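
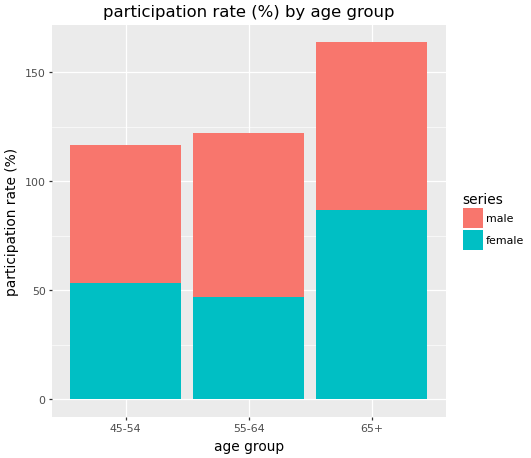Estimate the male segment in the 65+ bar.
male top ≈ 160, bottom ≈ 80; segment ≈ 80.

≈ 80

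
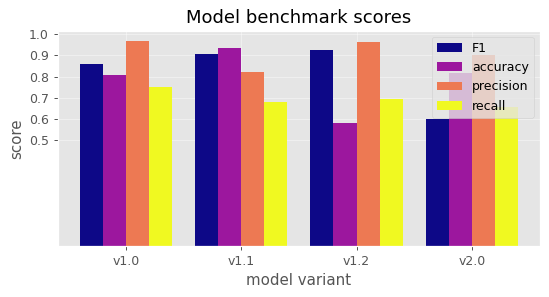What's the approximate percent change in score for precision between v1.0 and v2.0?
≈ -10%

v1.0 ≈ 1.0, v2.0 ≈ 0.9; (0.9 − 1.0) / 1.0 ≈ -10%.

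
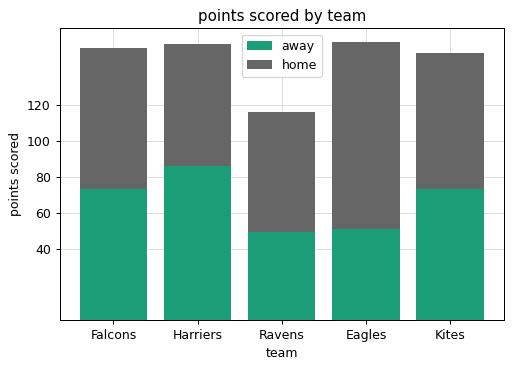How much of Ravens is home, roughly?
≈ 80

home top ≈ 120, bottom ≈ 40; segment ≈ 80.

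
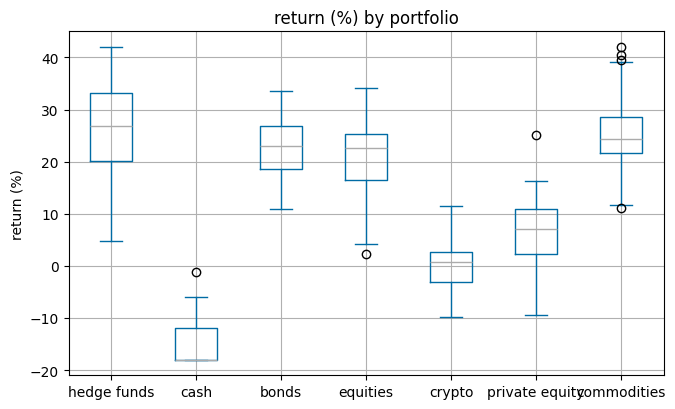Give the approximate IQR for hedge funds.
≈ 15

Q3 ≈ 35, Q1 ≈ 20; IQR ≈ 15.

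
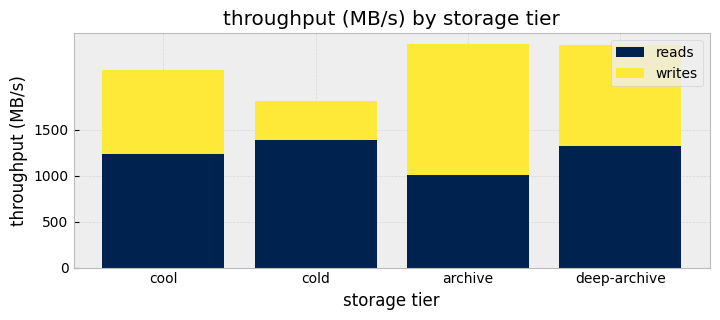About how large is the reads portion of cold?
≈ 1500

reads top ≈ 1500, bottom ≈ 0; segment ≈ 1500.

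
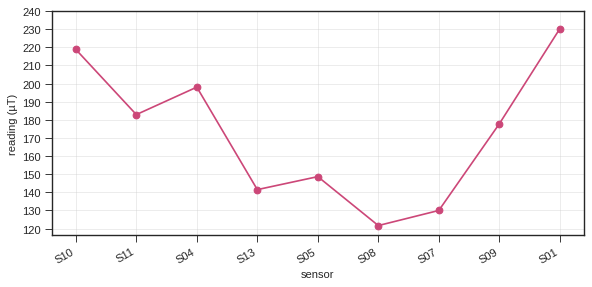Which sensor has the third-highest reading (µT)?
S04

Top 4: S01 ≈ 230, S10 ≈ 220, S04 ≈ 200, S11 ≈ 180.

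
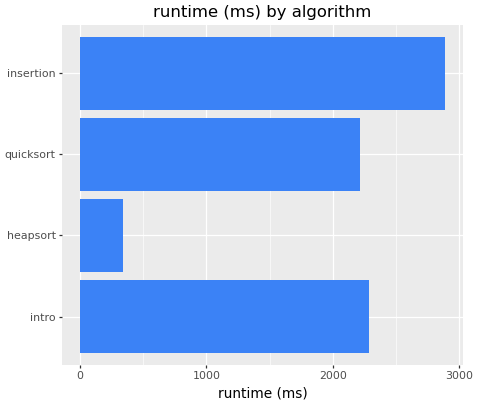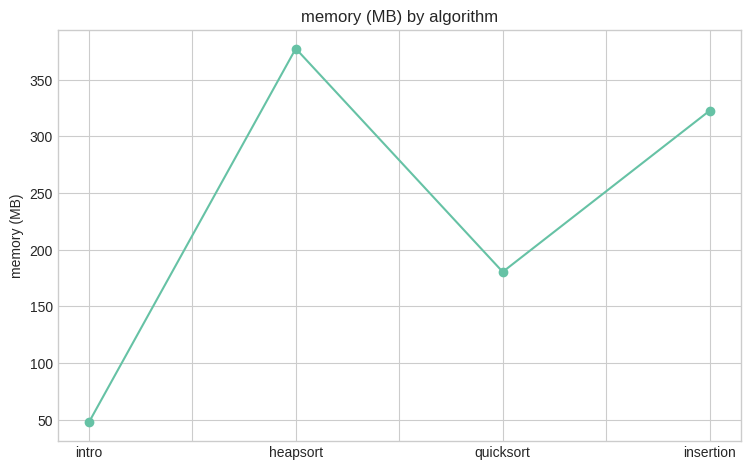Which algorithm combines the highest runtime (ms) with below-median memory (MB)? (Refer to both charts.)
intro

Chart 2 median memory (MB) ≈ 250; below-median algorithms: intro, quicksort. Among those, intro has the highest runtime (ms) (≈ 2500).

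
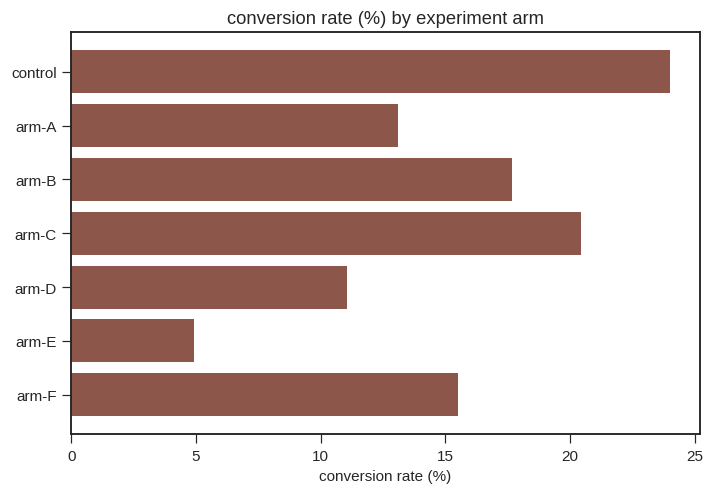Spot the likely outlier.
arm-E ≈ 4; the rest sit between ≈ 12 and ≈ 24.

arm-E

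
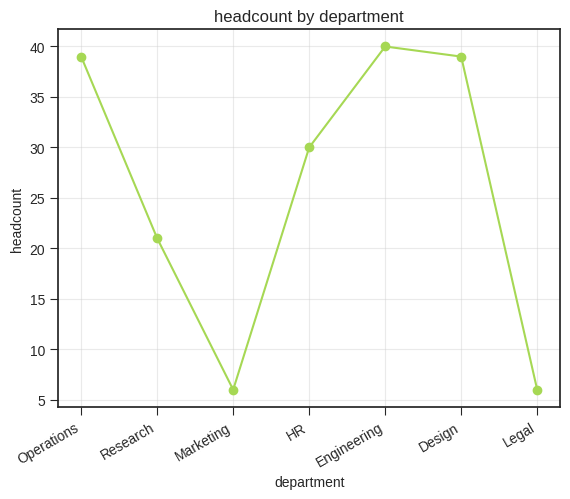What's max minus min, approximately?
Max Engineering ≈ 40, min Marketing ≈ 5; range ≈ 35.

≈ 35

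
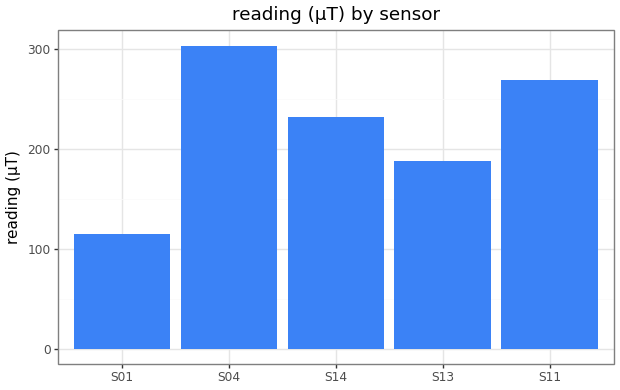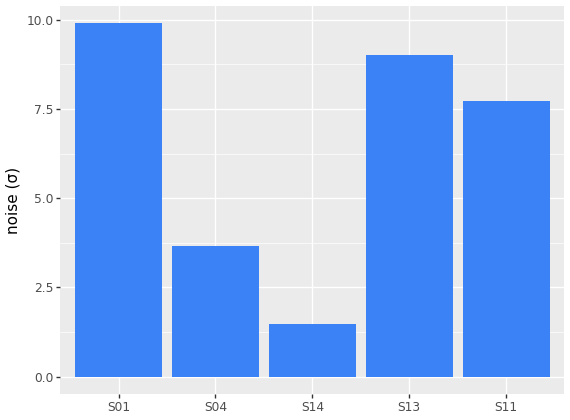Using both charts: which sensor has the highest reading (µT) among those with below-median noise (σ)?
Chart 2 median noise (σ) ≈ 8; below-median sensors: S04, S14. Among those, S04 has the highest reading (µT) (≈ 300).

S04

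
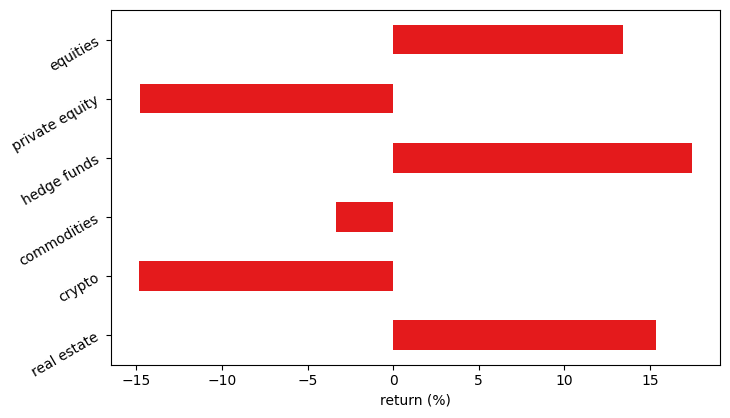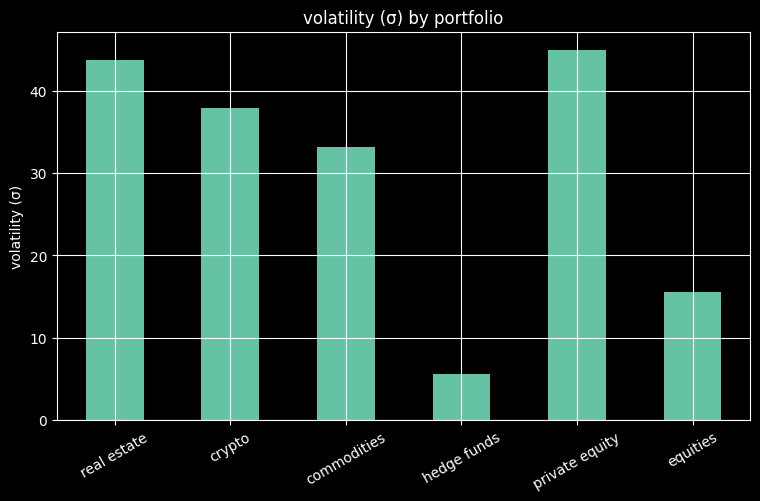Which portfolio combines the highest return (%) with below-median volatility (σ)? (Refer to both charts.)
Chart 2 median volatility (σ) ≈ 35; below-median portfolios: commodities, hedge funds, equities. Among those, hedge funds has the highest return (%) (≈ 18).

hedge funds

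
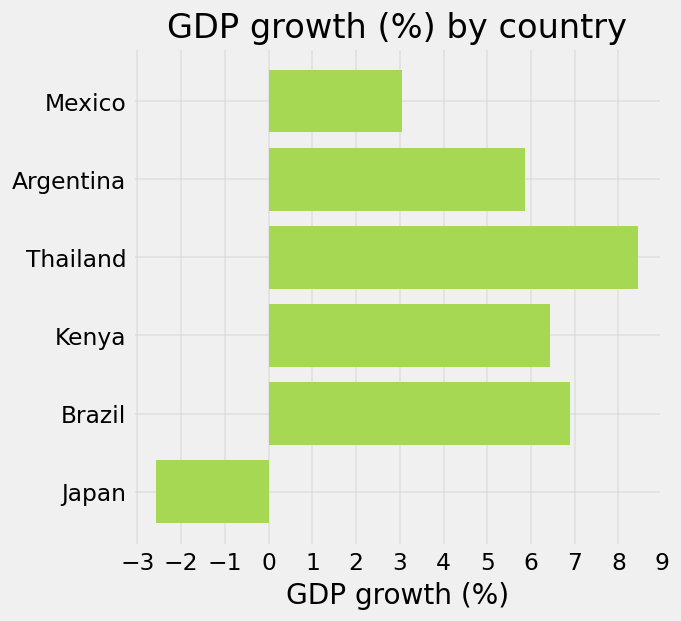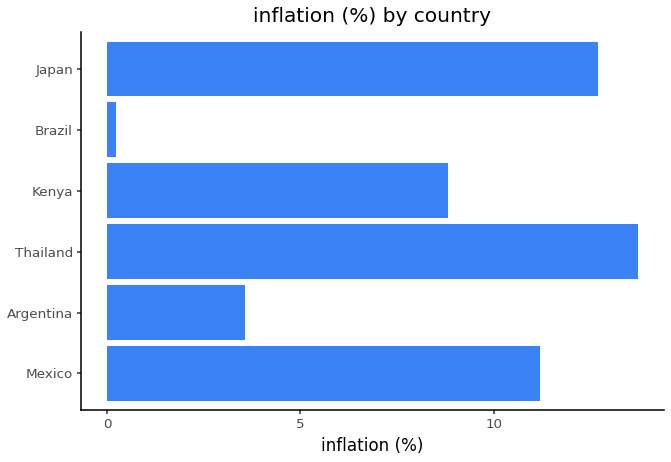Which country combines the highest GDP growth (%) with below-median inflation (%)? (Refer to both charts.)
Chart 2 median inflation (%) ≈ 10; below-median countries: Argentina, Kenya, Brazil. Among those, Brazil has the highest GDP growth (%) (≈ 7).

Brazil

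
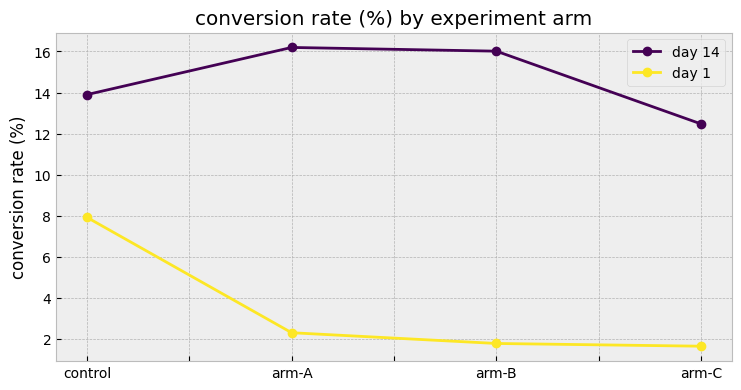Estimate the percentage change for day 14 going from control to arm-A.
≈ +14.3%

control ≈ 14, arm-A ≈ 16; (16 − 14) / 14 ≈ +14.3%.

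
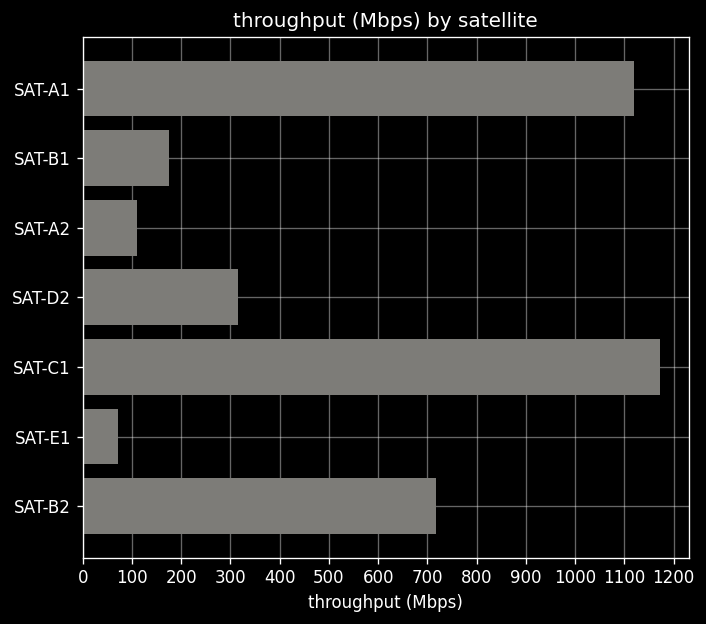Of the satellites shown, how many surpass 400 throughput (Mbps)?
Above 400: SAT-A1, SAT-C1, SAT-B2.

3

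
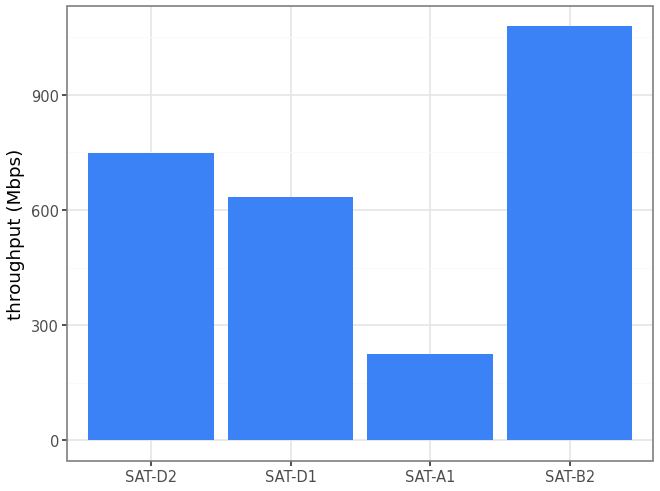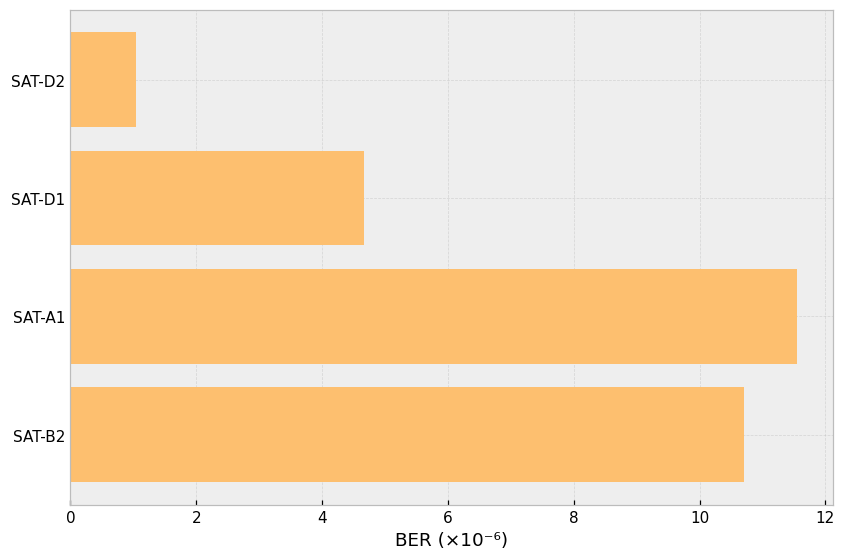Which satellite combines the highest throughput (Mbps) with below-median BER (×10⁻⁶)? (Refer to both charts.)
Chart 2 median BER (×10⁻⁶) ≈ 8; below-median satellites: SAT-D2, SAT-D1. Among those, SAT-D2 has the highest throughput (Mbps) (≈ 700).

SAT-D2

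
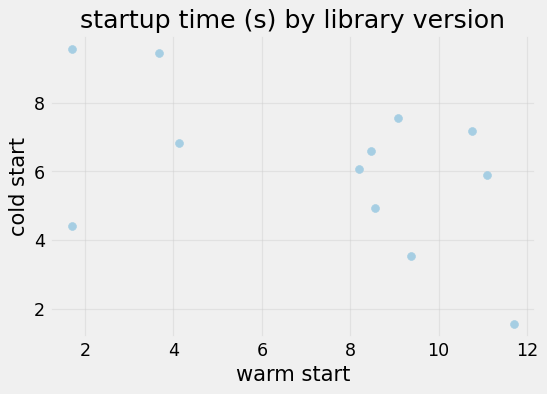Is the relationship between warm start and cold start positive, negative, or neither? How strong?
Points are negatively correlated; moderate (|r| ≈ 0.5).

negative, moderate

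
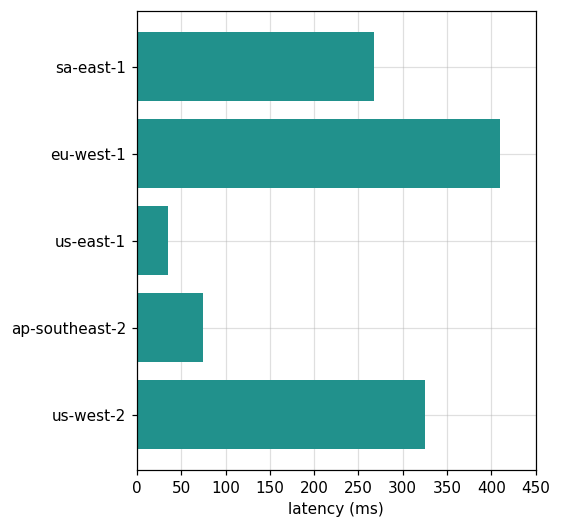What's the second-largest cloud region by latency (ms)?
Top 3: eu-west-1 ≈ 400, us-west-2 ≈ 350, sa-east-1 ≈ 250.

us-west-2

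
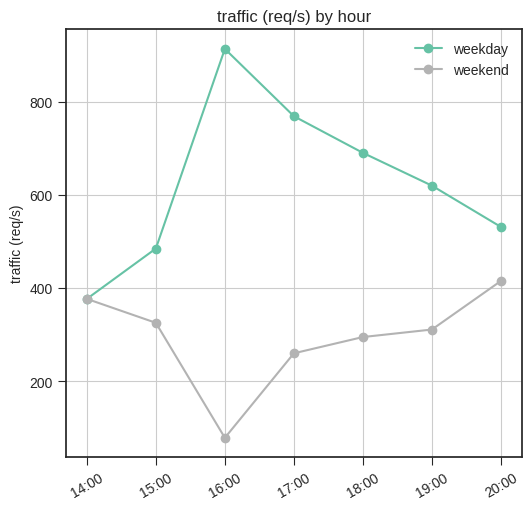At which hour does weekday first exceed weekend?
15:00

14:00: weekday ≈ 400 vs weekend ≈ 400 (not yet); 15:00: weekday ≈ 500 vs weekend ≈ 300 (first crossover).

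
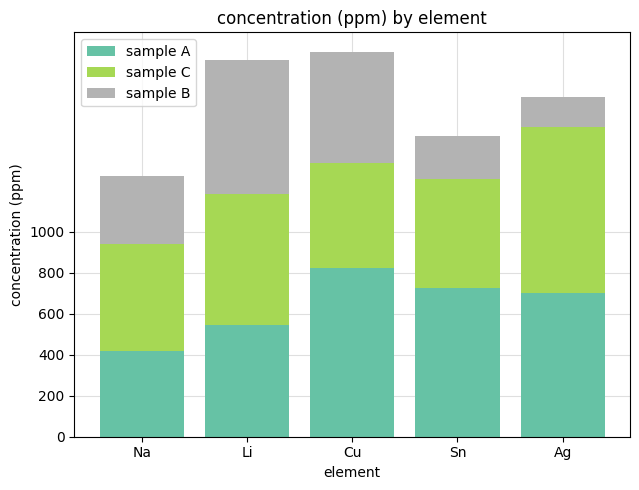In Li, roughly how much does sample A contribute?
sample A top ≈ 600, bottom ≈ 0; segment ≈ 600.

≈ 600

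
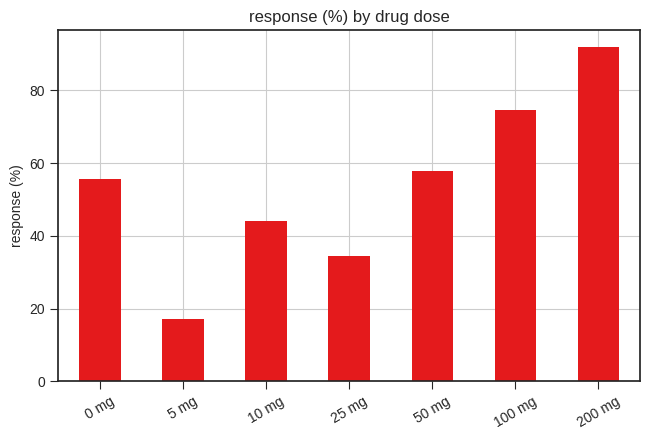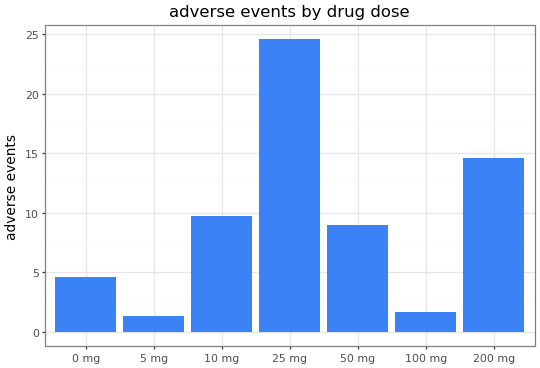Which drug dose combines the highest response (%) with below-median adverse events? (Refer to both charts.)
Chart 2 median adverse events ≈ 10; below-median drug doses: 0 mg, 5 mg, 100 mg. Among those, 100 mg has the highest response (%) (≈ 70).

100 mg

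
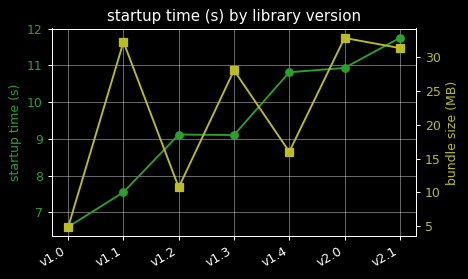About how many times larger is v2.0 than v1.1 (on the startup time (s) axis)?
v2.0 ≈ 11.0, v1.1 ≈ 7.5; 11.0/7.5 ≈ 1.47.

≈ 1.47×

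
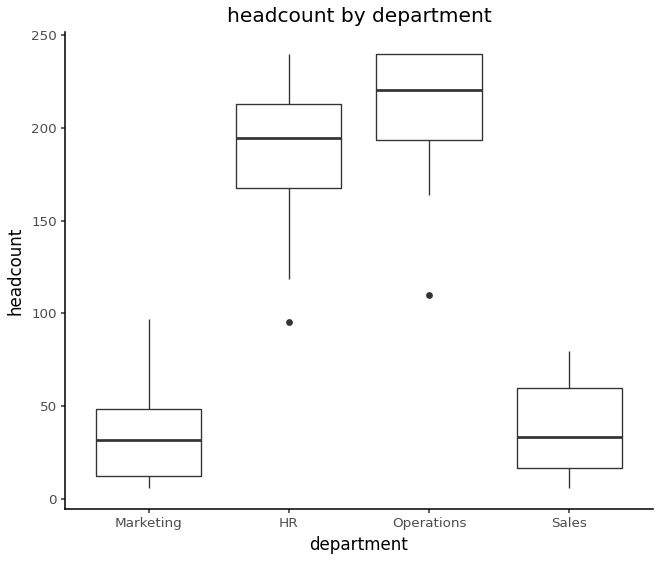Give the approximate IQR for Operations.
Q3 ≈ 240, Q1 ≈ 200; IQR ≈ 40.

≈ 40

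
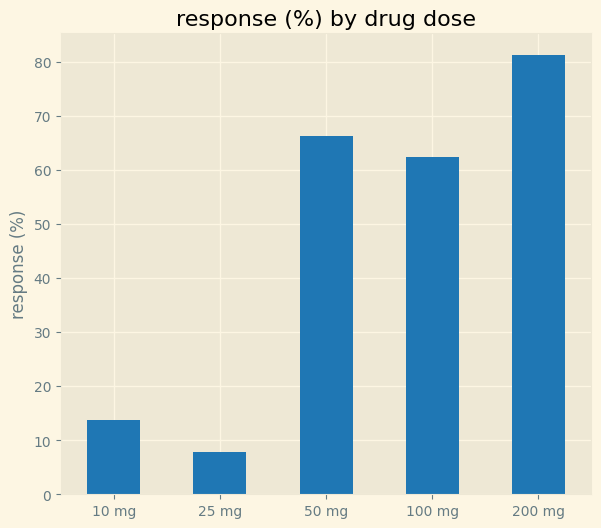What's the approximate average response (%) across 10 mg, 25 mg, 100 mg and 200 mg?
(10 + 10 + 60 + 80) / 4 ≈ 40.

≈ 40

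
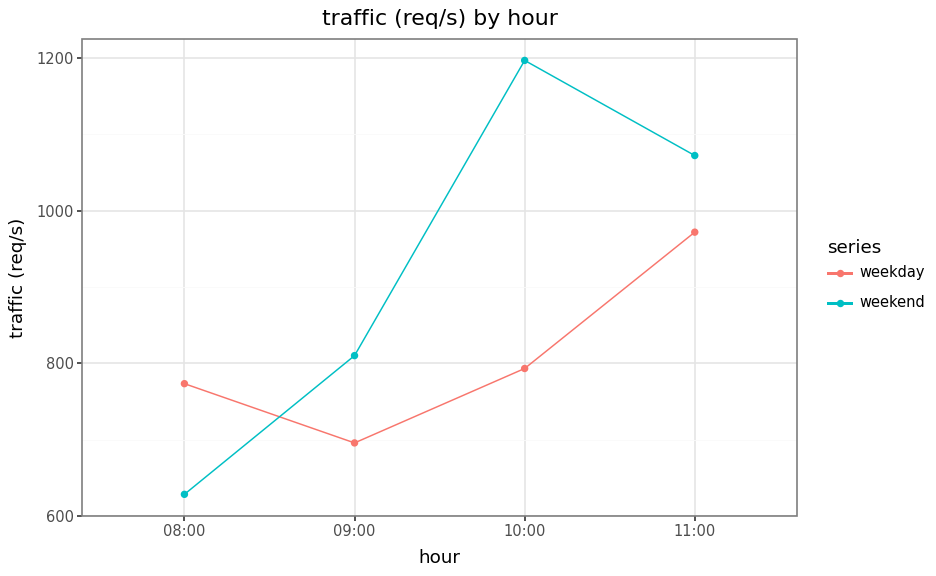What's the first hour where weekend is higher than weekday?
09:00

08:00: weekend ≈ 650 vs weekday ≈ 750 (not yet); 09:00: weekend ≈ 800 vs weekday ≈ 700 (first crossover).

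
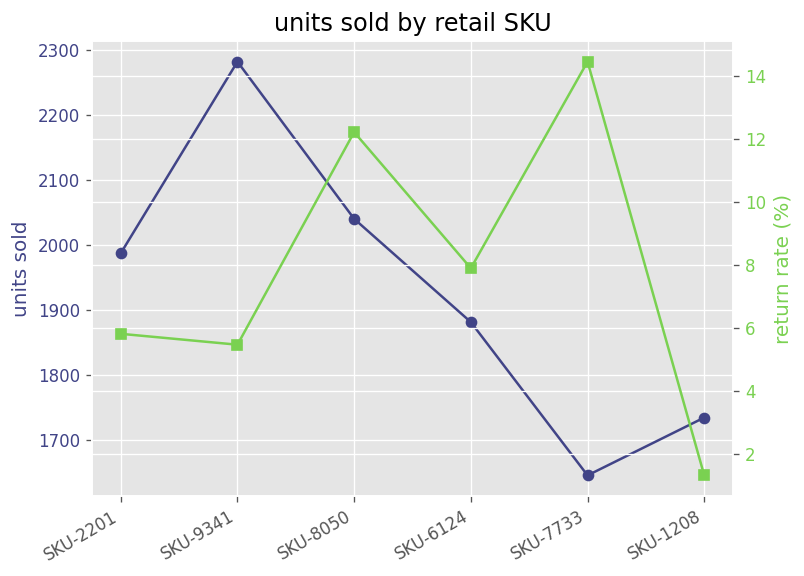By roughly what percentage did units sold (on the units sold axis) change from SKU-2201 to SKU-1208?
≈ -15%

SKU-2201 ≈ 2000, SKU-1208 ≈ 1700; (1700 − 2000) / 2000 ≈ -15%.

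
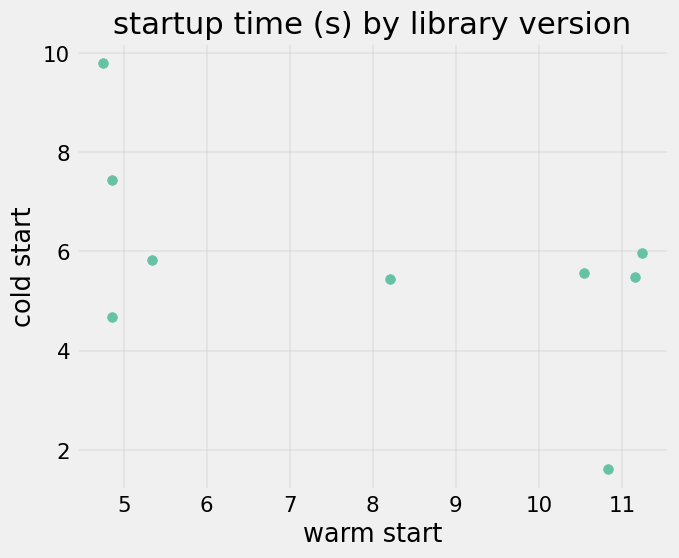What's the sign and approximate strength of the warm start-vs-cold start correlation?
Points are negatively correlated; moderate (|r| ≈ 0.5).

negative, moderate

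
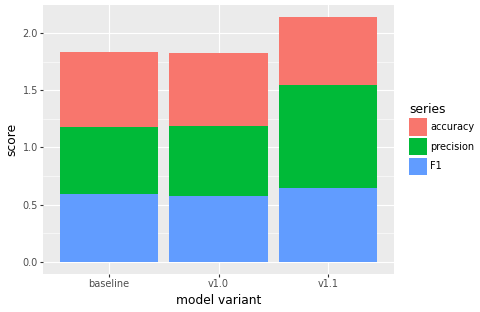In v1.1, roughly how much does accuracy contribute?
accuracy top ≈ 2.2, bottom ≈ 1.6; segment ≈ 0.6.

≈ 0.6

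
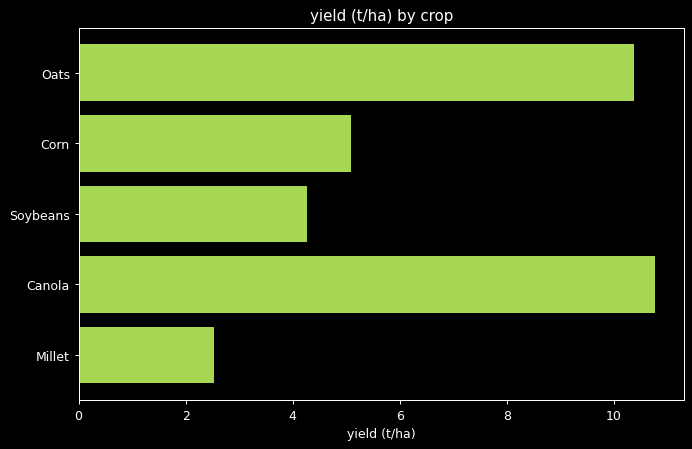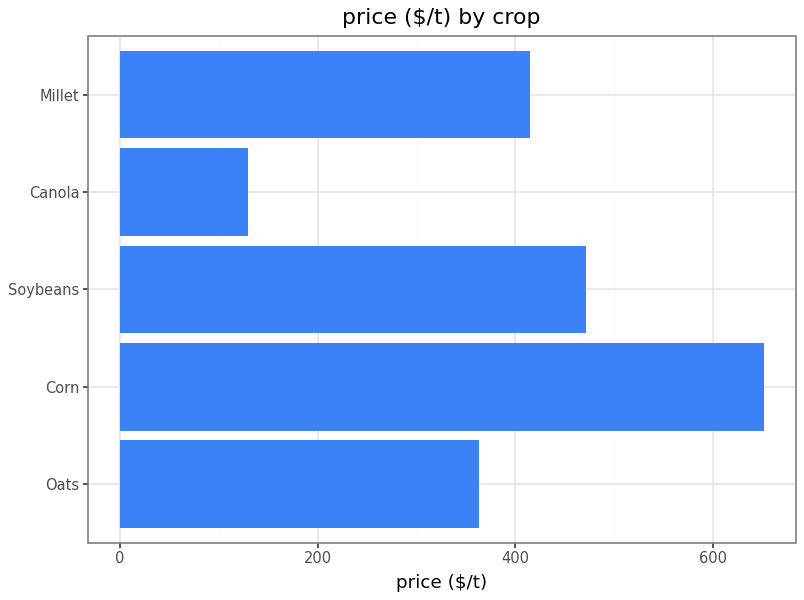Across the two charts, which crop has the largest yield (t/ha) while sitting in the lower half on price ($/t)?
Chart 2 median price ($/t) ≈ 400; below-median crops: Oats, Canola. Among those, Canola has the highest yield (t/ha) (≈ 11).

Canola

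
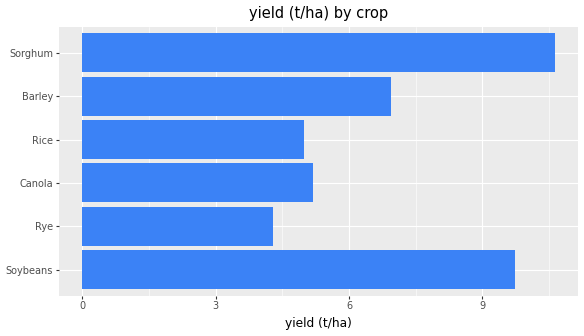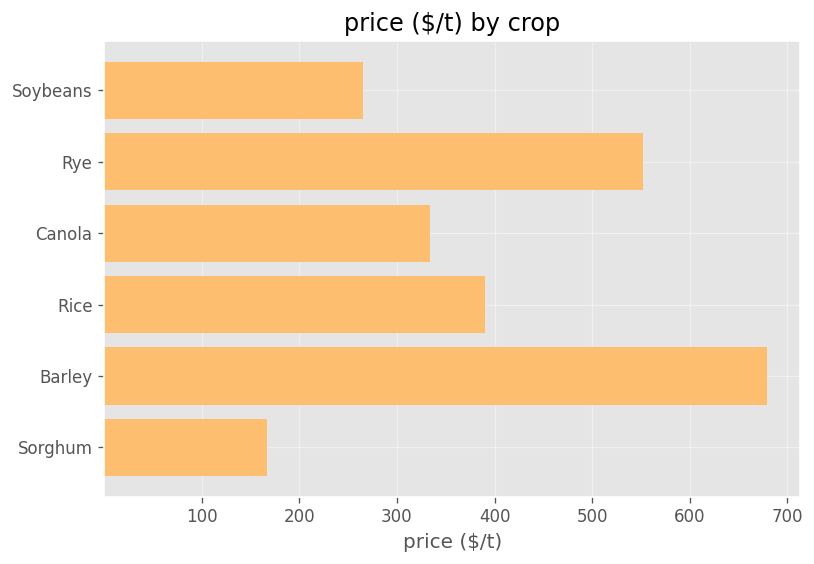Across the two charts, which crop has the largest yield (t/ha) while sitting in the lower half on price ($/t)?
Sorghum

Chart 2 median price ($/t) ≈ 400; below-median crops: Soybeans, Canola, Sorghum. Among those, Sorghum has the highest yield (t/ha) (≈ 11).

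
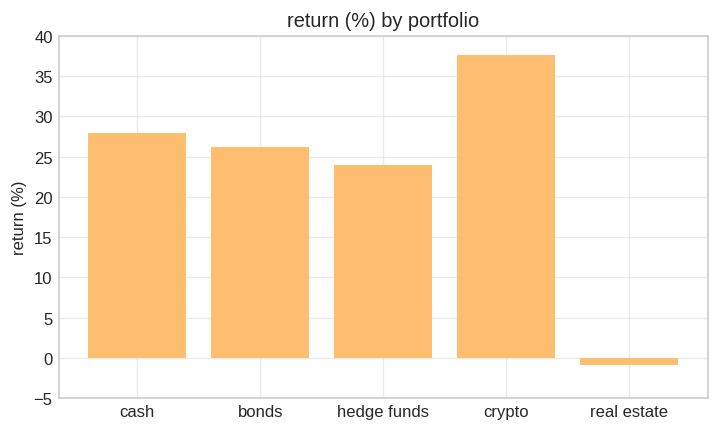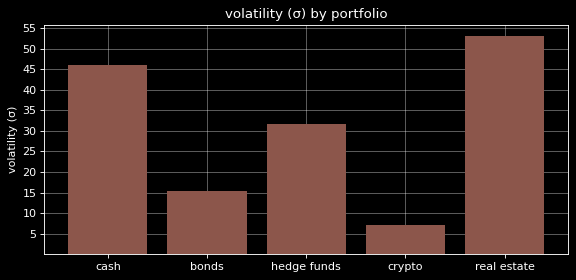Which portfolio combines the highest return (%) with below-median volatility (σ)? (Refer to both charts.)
crypto

Chart 2 median volatility (σ) ≈ 30; below-median portfolios: bonds, crypto. Among those, crypto has the highest return (%) (≈ 40).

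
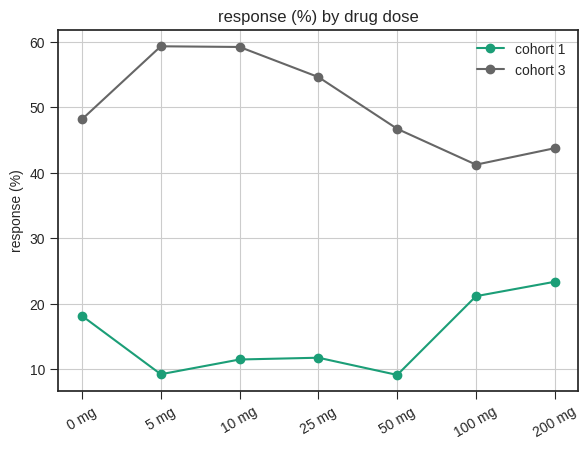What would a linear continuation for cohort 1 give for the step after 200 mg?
Last three: 10, 20, 25 → slope ≈ 7.5/step → next ≈ 32.5.

≈ 32.5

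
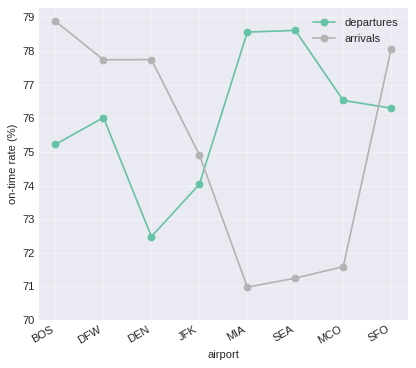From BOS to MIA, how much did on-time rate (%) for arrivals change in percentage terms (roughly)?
BOS ≈ 79, MIA ≈ 71; (71 − 79) / 79 ≈ -10.1%.

≈ -10.1%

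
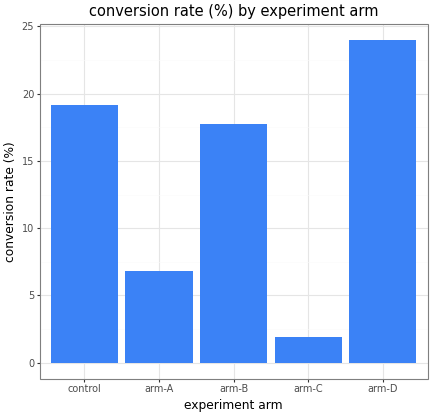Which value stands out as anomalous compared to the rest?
arm-C ≈ 2; the rest sit between ≈ 6 and ≈ 24.

arm-C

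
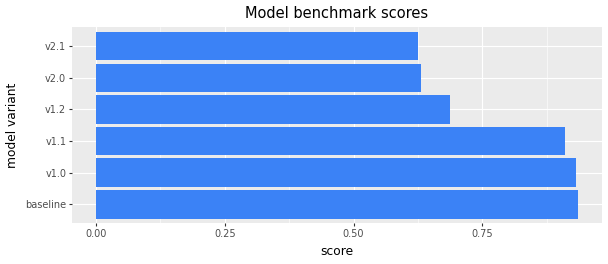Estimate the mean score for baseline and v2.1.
(0.9 + 0.6) / 2 ≈ 0.75.

≈ 0.75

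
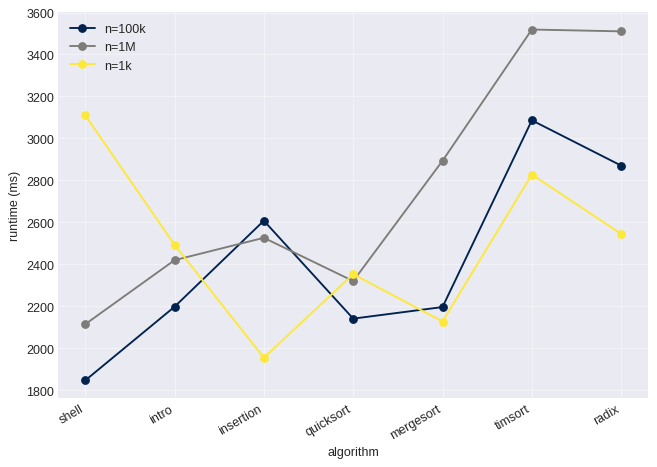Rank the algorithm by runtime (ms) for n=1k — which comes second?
Top 3 for n=1k: shell ≈ 3200, timsort ≈ 2800, radix ≈ 2600.

timsort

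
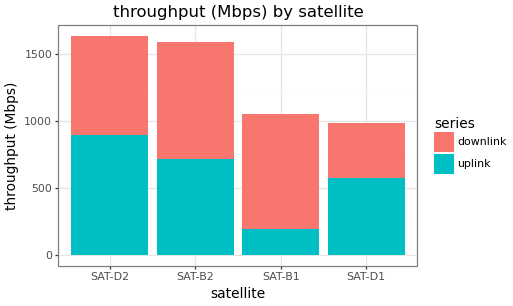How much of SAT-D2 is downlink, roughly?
downlink top ≈ 1600, bottom ≈ 800; segment ≈ 800.

≈ 800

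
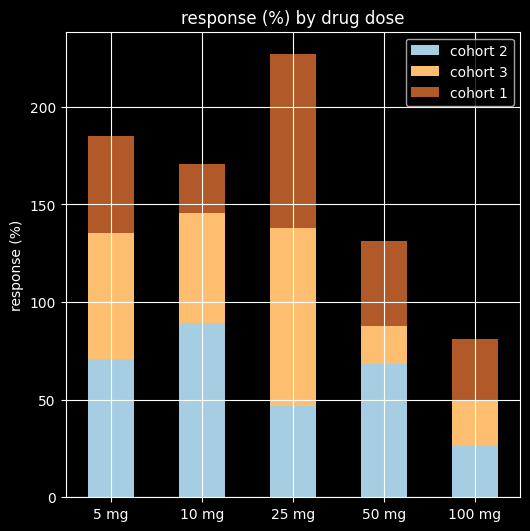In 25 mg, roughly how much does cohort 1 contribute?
≈ 80

cohort 1 top ≈ 220, bottom ≈ 140; segment ≈ 80.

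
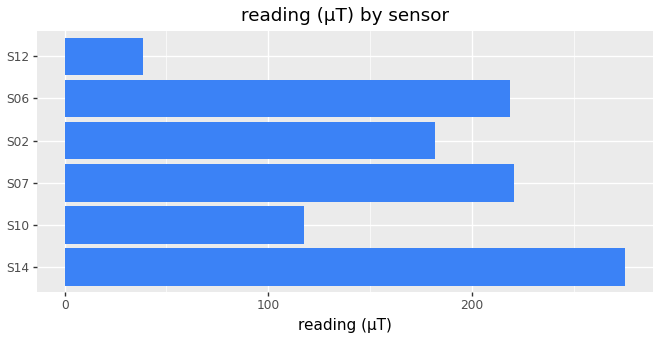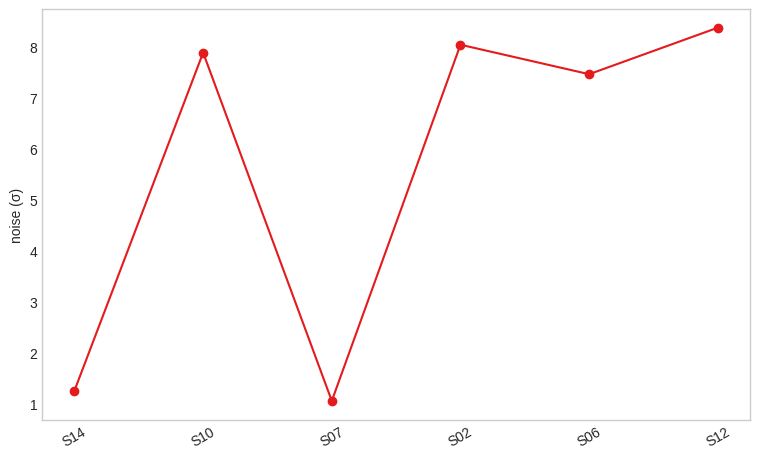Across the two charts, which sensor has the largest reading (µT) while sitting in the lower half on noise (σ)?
Chart 2 median noise (σ) ≈ 8; below-median sensors: S14, S07, S06. Among those, S14 has the highest reading (µT) (≈ 300).

S14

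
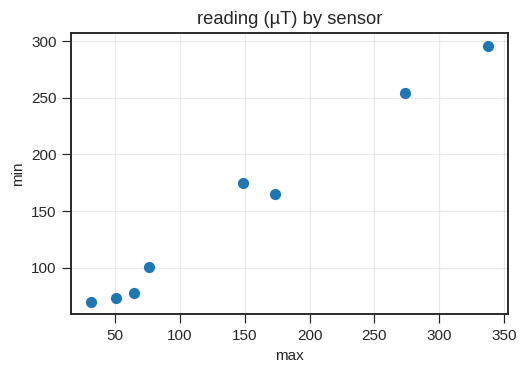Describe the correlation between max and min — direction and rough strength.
Points are positively correlated; strong (|r| ≈ 1.0).

positive, strong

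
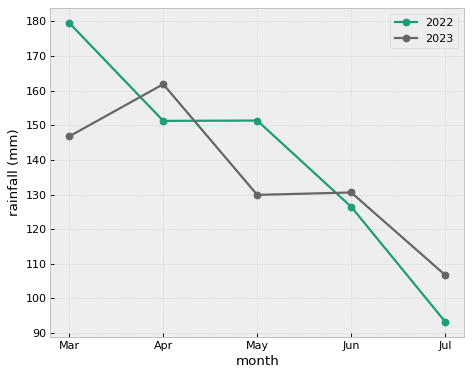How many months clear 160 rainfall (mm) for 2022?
Above 160: Mar.

1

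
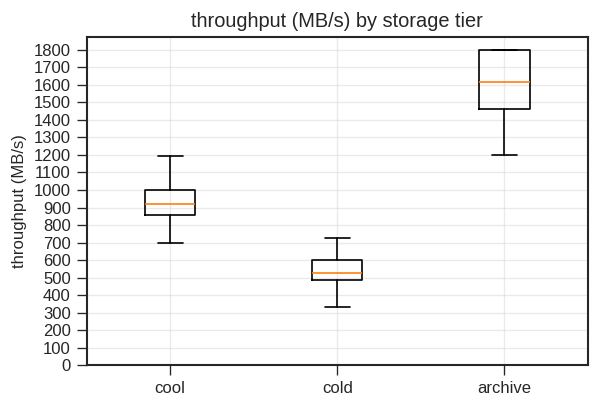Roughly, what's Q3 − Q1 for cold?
≈ 100

Q3 ≈ 600, Q1 ≈ 500; IQR ≈ 100.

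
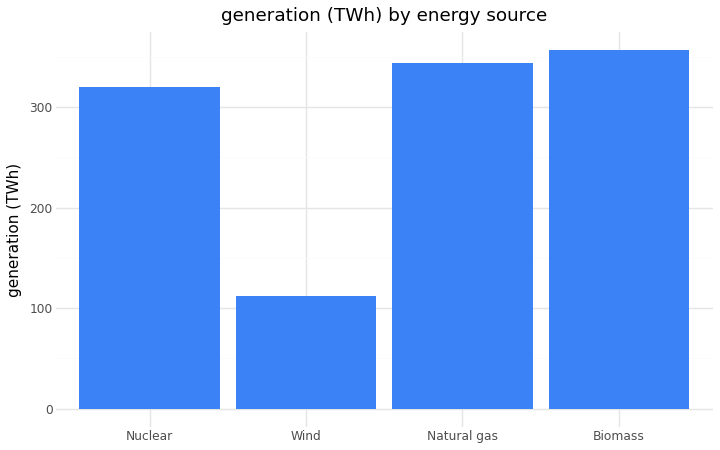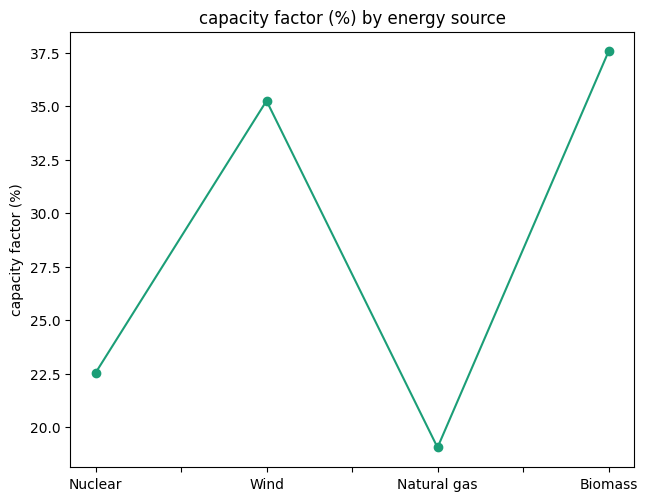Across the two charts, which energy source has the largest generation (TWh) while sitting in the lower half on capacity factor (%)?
Chart 2 median capacity factor (%) ≈ 30; below-median energy sources: Nuclear, Natural gas. Among those, Natural gas has the highest generation (TWh) (≈ 350).

Natural gas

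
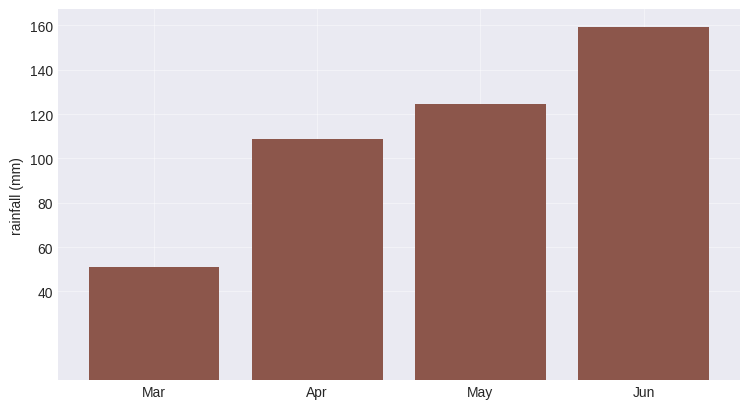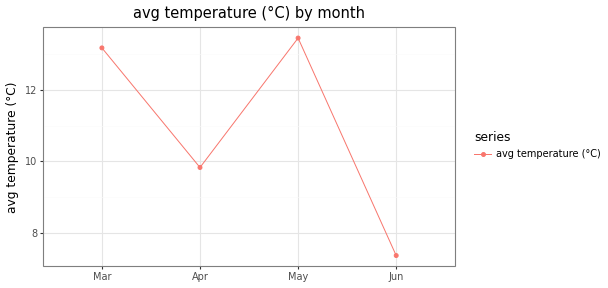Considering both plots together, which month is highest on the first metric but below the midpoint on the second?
Chart 2 median avg temperature (°C) ≈ 12; below-median months: Apr, Jun. Among those, Jun has the highest rainfall (mm) (≈ 160).

Jun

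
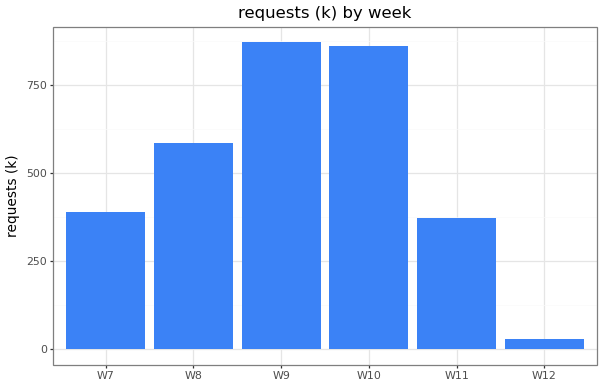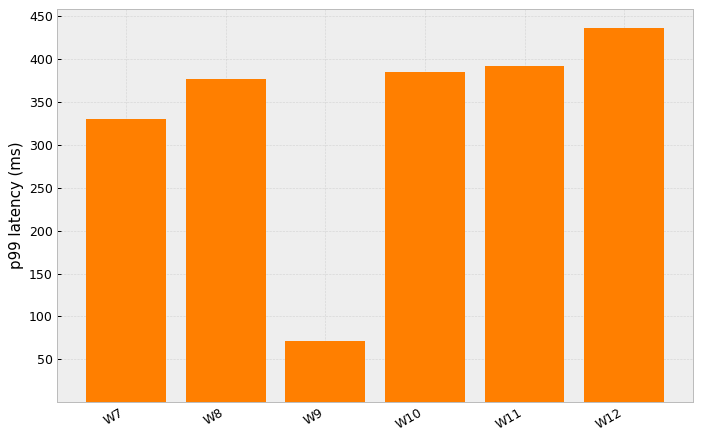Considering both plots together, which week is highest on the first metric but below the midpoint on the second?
Chart 2 median p99 latency (ms) ≈ 400; below-median weeks: W7, W8, W9. Among those, W9 has the highest requests (k) (≈ 900).

W9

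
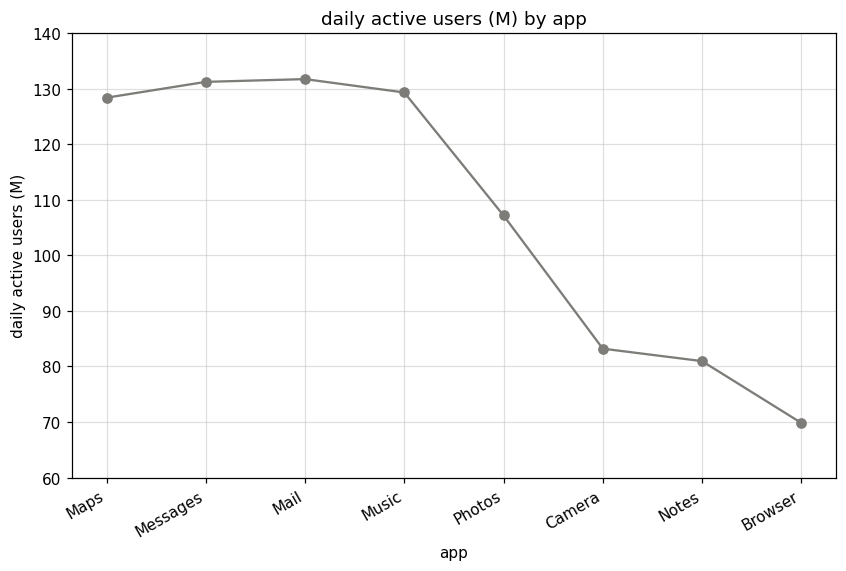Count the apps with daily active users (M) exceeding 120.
4

Above 120: Maps, Messages, Mail, Music.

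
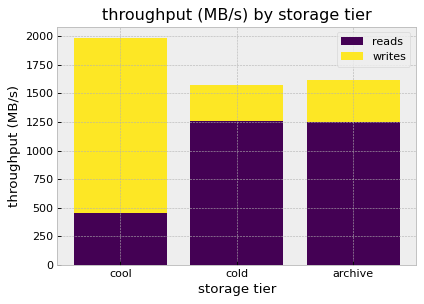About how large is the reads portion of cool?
reads top ≈ 400, bottom ≈ 0; segment ≈ 400.

≈ 400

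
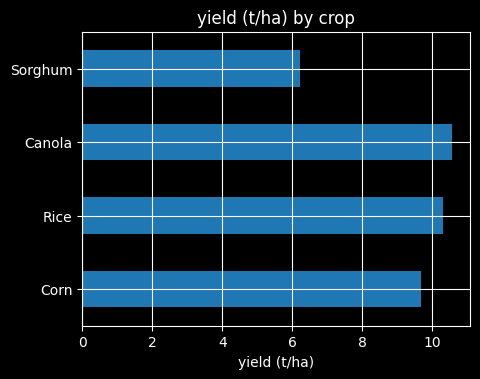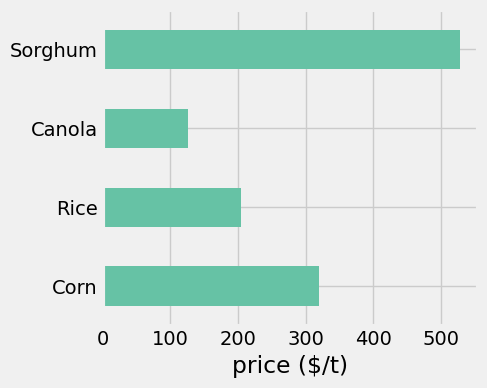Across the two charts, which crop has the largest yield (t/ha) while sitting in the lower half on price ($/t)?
Chart 2 median price ($/t) ≈ 250; below-median crops: Rice, Canola. Among those, Canola has the highest yield (t/ha) (≈ 11).

Canola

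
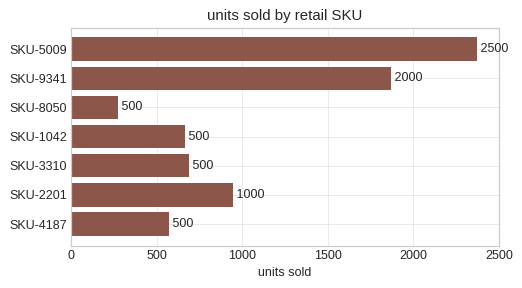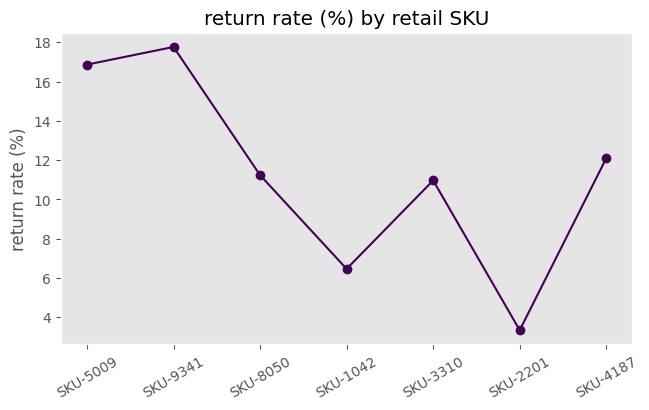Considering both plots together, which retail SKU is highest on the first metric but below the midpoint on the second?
SKU-2201

Chart 2 median return rate (%) ≈ 12; below-median retail SKUs: SKU-1042, SKU-3310, SKU-2201. Among those, SKU-2201 has the highest units sold (≈ 1000).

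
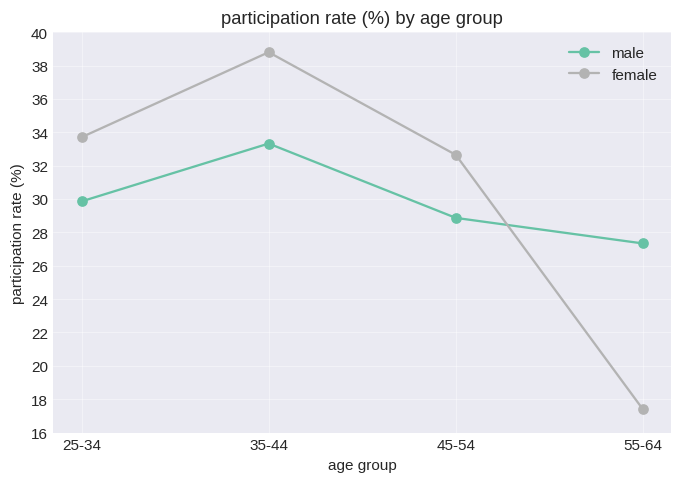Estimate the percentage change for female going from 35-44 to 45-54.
35-44 ≈ 38, 45-54 ≈ 32; (32 − 38) / 38 ≈ -15.8%.

≈ -15.8%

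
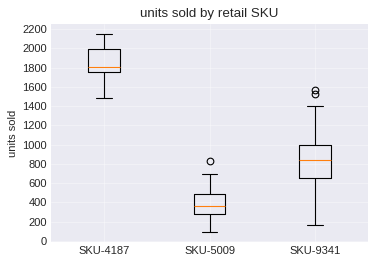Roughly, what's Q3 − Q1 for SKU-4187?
≈ 200

Q3 ≈ 2000, Q1 ≈ 1800; IQR ≈ 200.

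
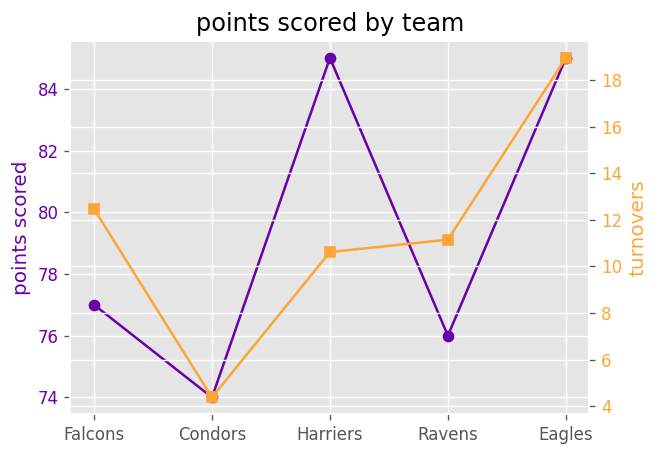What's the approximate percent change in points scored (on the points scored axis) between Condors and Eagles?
Condors ≈ 74, Eagles ≈ 85; (85 − 74) / 74 ≈ +14.9%.

≈ +14.9%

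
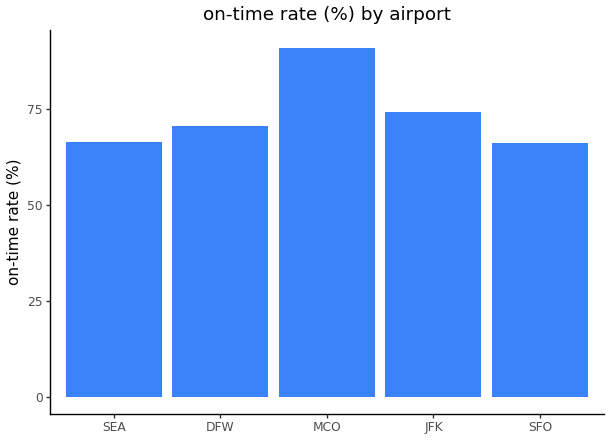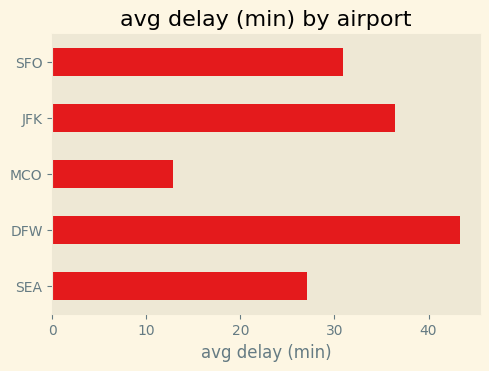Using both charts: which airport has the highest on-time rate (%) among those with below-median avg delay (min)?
Chart 2 median avg delay (min) ≈ 30; below-median airports: SEA, MCO. Among those, MCO has the highest on-time rate (%) (≈ 90).

MCO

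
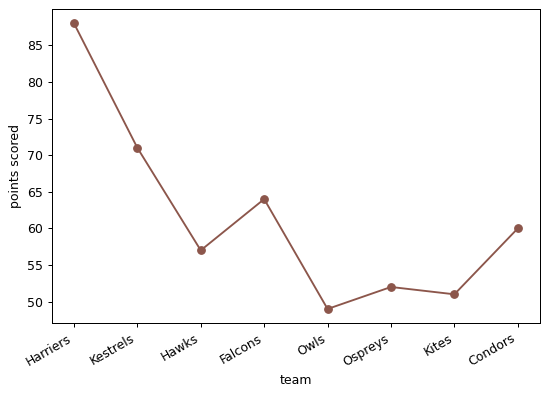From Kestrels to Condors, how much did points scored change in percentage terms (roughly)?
Kestrels ≈ 70, Condors ≈ 60; (60 − 70) / 70 ≈ -14.3%.

≈ -14.3%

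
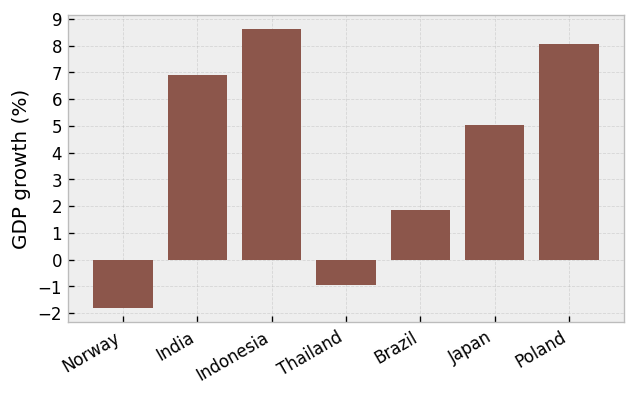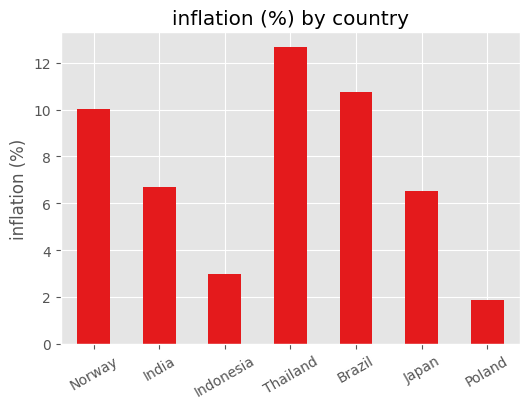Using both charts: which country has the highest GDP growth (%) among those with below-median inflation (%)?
Indonesia

Chart 2 median inflation (%) ≈ 6; below-median countries: Indonesia, Japan, Poland. Among those, Indonesia has the highest GDP growth (%) (≈ 9).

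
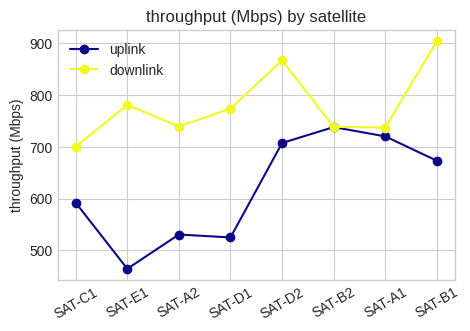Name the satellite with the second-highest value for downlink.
SAT-D2

Top 3 for downlink: SAT-B1 ≈ 900, SAT-D2 ≈ 850, SAT-E1 ≈ 800.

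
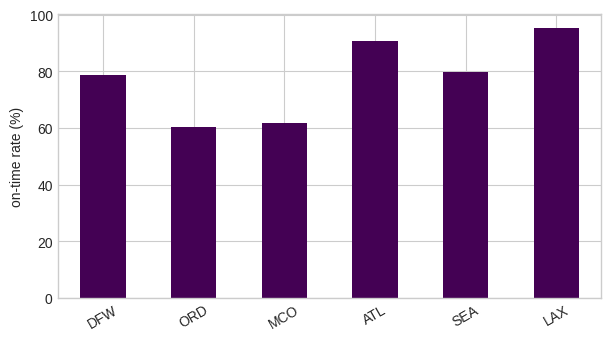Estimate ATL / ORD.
≈ 1.5×

ATL ≈ 90, ORD ≈ 60; 90/60 ≈ 1.5.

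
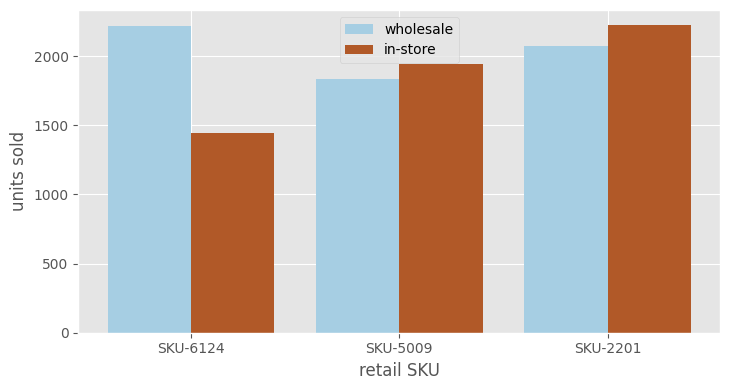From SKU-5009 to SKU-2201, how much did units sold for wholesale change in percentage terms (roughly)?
SKU-5009 ≈ 1800, SKU-2201 ≈ 2000; (2000 − 1800) / 1800 ≈ +11.1%.

≈ +11.1%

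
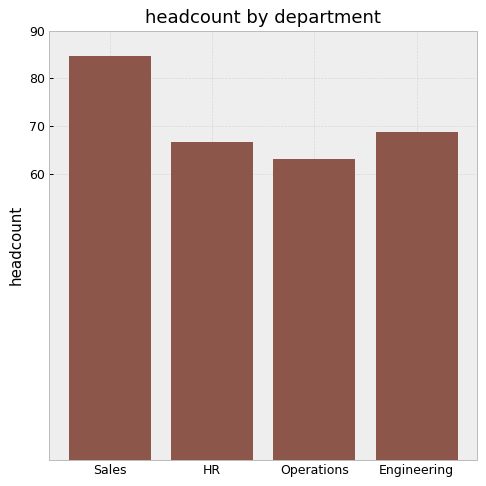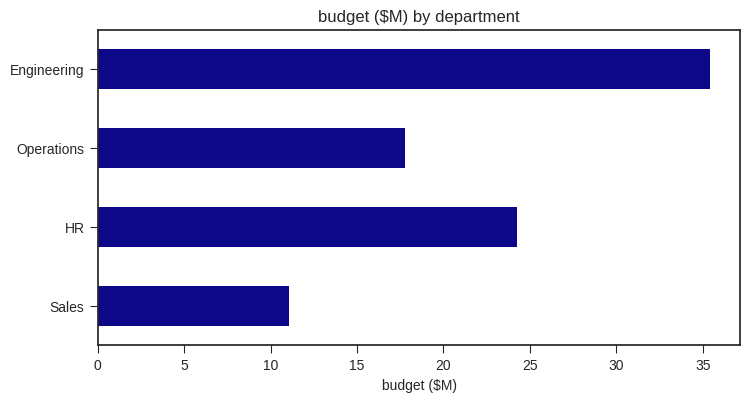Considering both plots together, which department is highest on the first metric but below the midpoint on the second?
Chart 2 median budget ($M) ≈ 20; below-median departments: Sales, Operations. Among those, Sales has the highest headcount (≈ 80).

Sales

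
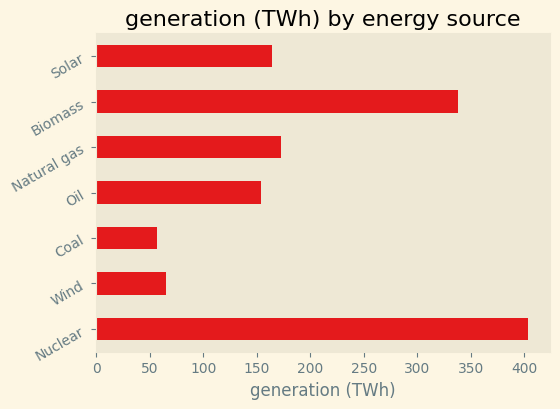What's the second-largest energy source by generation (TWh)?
Biomass

Top 3: Nuclear ≈ 400, Biomass ≈ 350, Natural gas ≈ 150.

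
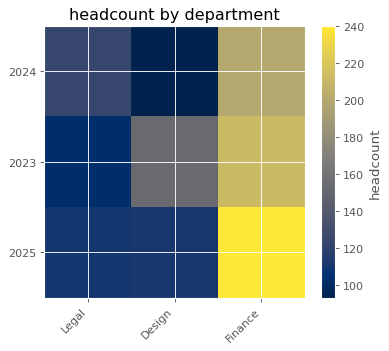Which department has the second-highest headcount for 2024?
Top 3 for 2024: Finance ≈ 200, Legal ≈ 120, Design ≈ 100.

Legal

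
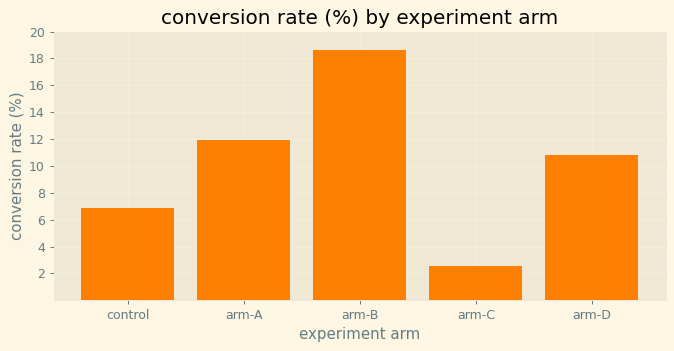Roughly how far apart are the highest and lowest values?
≈ 16

Max arm-B ≈ 18, min arm-C ≈ 2; range ≈ 16.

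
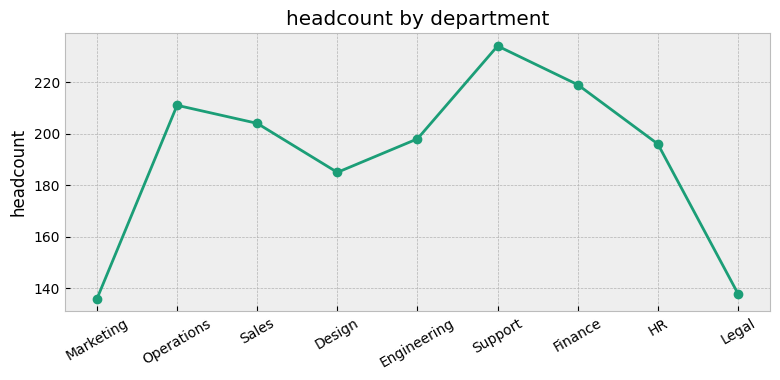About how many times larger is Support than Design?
≈ 1.28×

Support ≈ 230, Design ≈ 180; 230/180 ≈ 1.28.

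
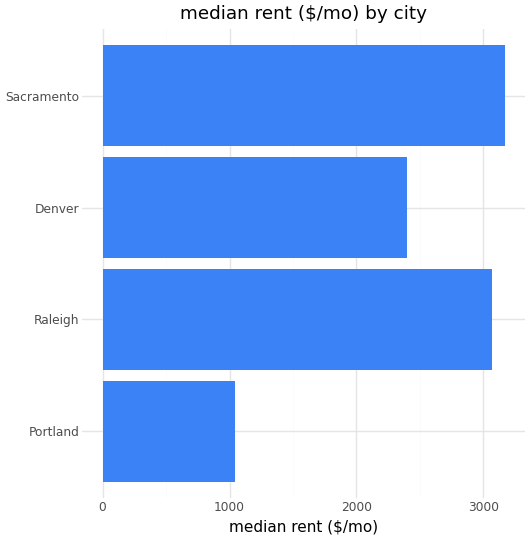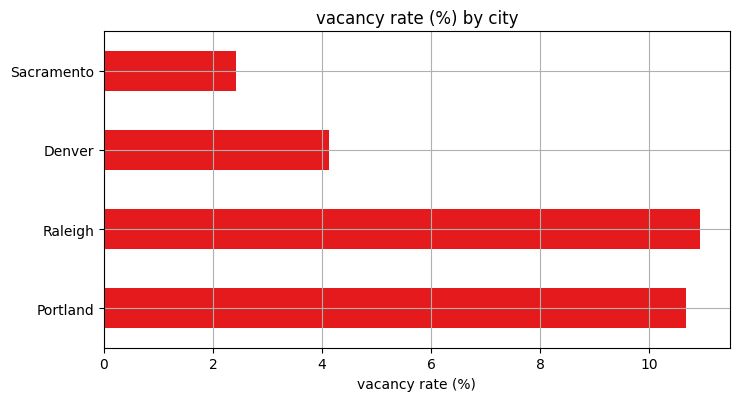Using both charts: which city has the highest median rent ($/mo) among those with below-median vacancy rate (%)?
Chart 2 median vacancy rate (%) ≈ 8; below-median cities: Denver, Sacramento. Among those, Sacramento has the highest median rent ($/mo) (≈ 3000).

Sacramento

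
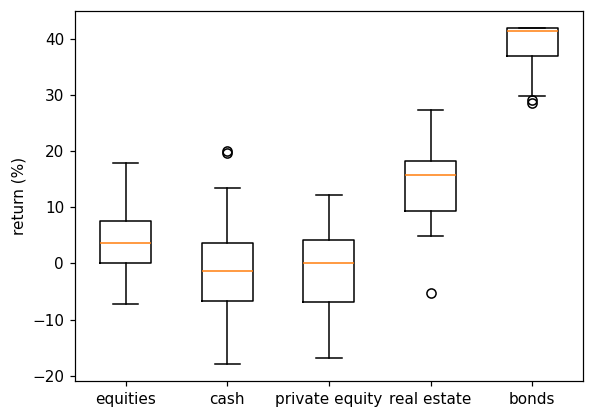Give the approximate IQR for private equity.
Q3 ≈ 5, Q1 ≈ -5; IQR ≈ 10.

≈ 10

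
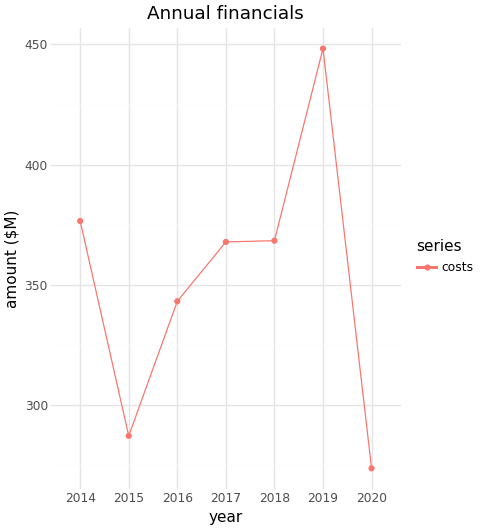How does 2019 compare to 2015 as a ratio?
2019 ≈ 440, 2015 ≈ 280; 440/280 ≈ 1.57.

≈ 1.57×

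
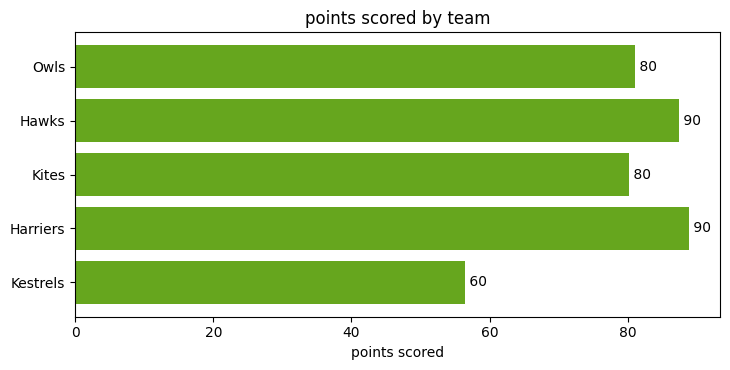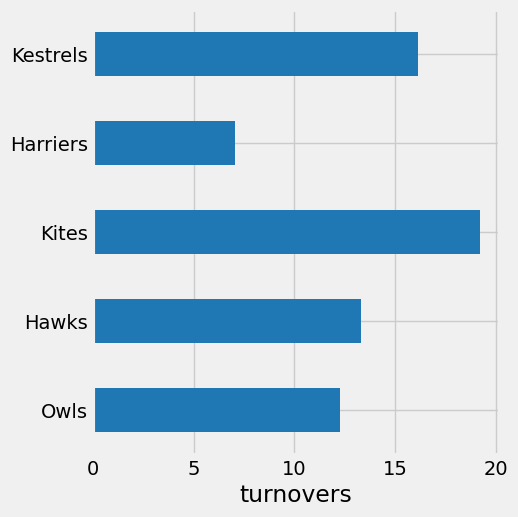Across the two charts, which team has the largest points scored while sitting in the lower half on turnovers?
Chart 2 median turnovers ≈ 14; below-median teams: Owls, Harriers. Among those, Harriers has the highest points scored (≈ 90).

Harriers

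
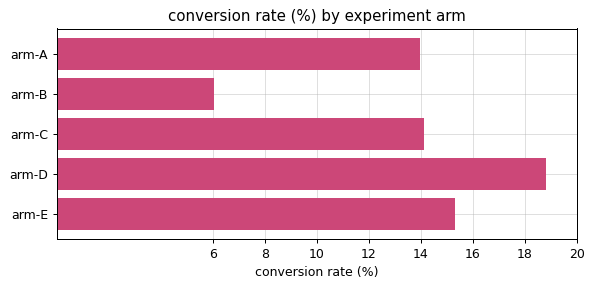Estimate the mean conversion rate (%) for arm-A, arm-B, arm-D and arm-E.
≈ 14

(14 + 6 + 18 + 16) / 4 ≈ 14.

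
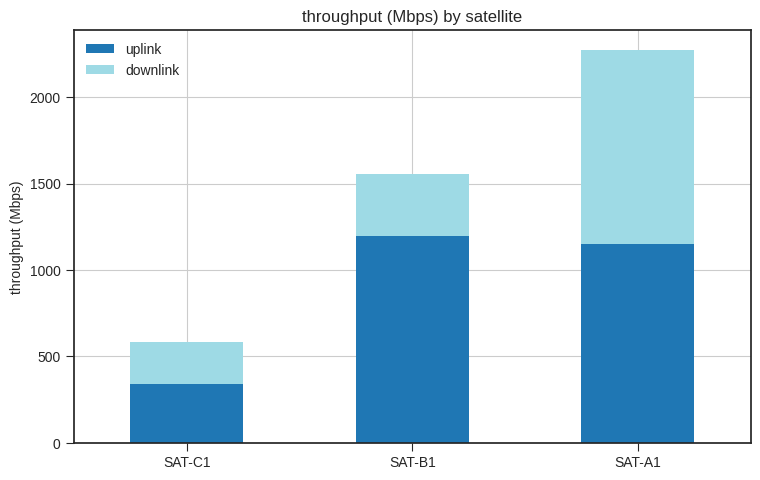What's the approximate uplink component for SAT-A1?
uplink top ≈ 1200, bottom ≈ 0; segment ≈ 1200.

≈ 1200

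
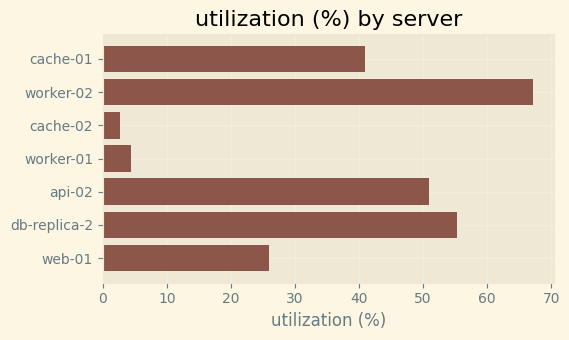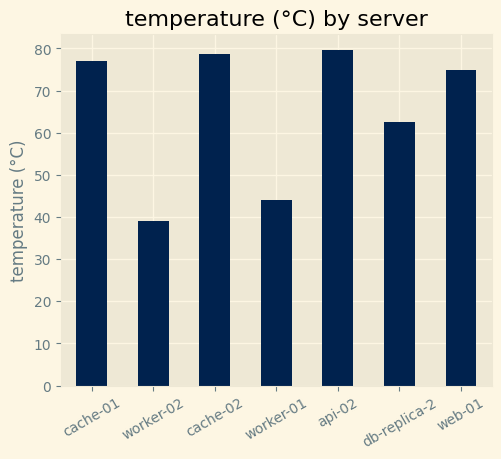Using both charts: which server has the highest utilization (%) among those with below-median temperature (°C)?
Chart 2 median temperature (°C) ≈ 70; below-median servers: worker-02, worker-01, db-replica-2. Among those, worker-02 has the highest utilization (%) (≈ 70).

worker-02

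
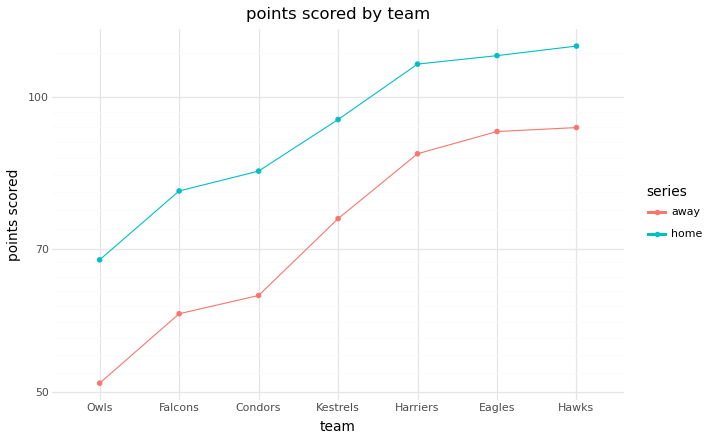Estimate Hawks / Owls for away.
Hawks ≈ 90, Owls ≈ 50; 90/50 ≈ 1.8.

≈ 1.8×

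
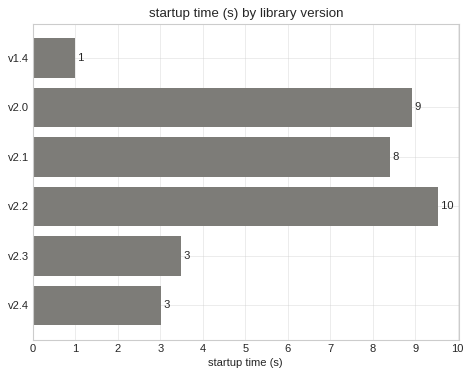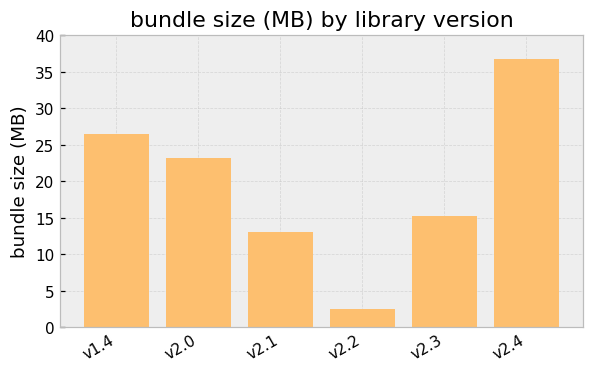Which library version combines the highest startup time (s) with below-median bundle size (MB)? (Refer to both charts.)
Chart 2 median bundle size (MB) ≈ 20; below-median library versions: v2.1, v2.2, v2.3. Among those, v2.2 has the highest startup time (s) (≈ 10).

v2.2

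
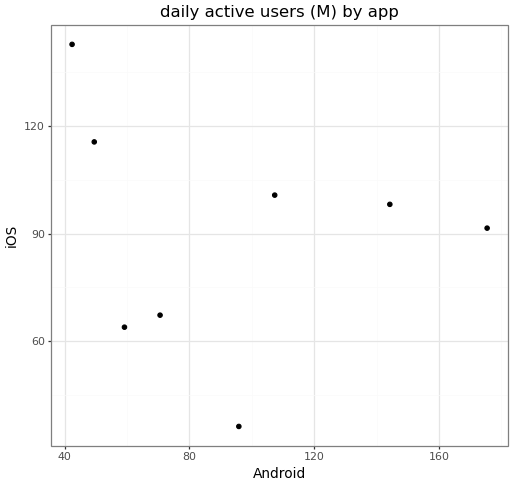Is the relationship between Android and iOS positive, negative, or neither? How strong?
no clear correlation

Points are roughly uncorrelated; weak (|r| ≈ 0.2).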